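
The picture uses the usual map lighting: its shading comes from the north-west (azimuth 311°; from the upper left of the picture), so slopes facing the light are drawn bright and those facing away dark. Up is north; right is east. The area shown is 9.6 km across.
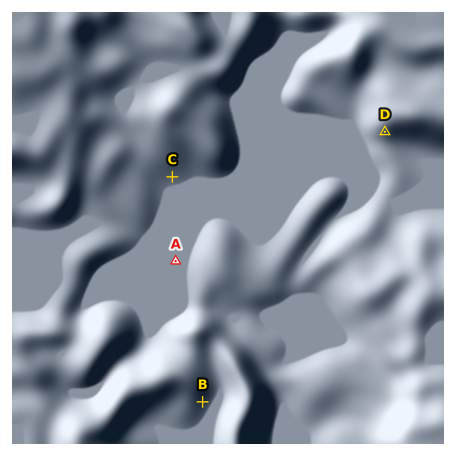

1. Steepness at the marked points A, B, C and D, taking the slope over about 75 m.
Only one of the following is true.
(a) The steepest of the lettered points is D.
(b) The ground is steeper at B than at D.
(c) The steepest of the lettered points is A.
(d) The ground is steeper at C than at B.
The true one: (a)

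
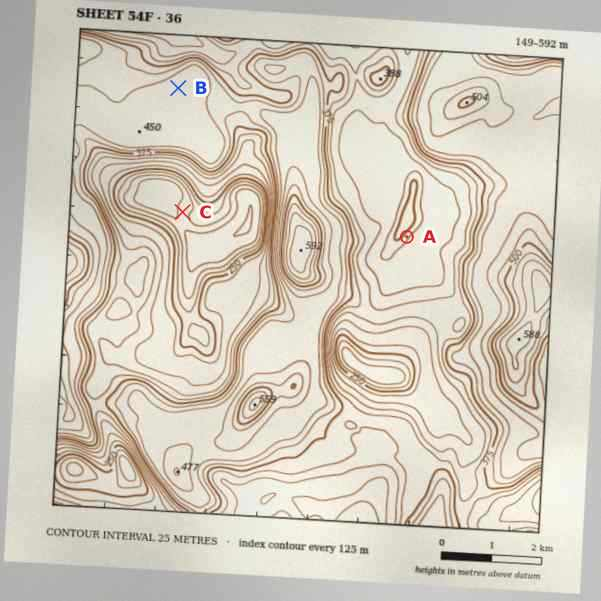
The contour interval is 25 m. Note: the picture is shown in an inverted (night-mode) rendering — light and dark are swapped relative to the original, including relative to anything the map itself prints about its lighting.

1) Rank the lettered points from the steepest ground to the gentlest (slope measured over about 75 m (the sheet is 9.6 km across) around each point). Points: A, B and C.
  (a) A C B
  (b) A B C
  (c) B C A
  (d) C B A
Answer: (a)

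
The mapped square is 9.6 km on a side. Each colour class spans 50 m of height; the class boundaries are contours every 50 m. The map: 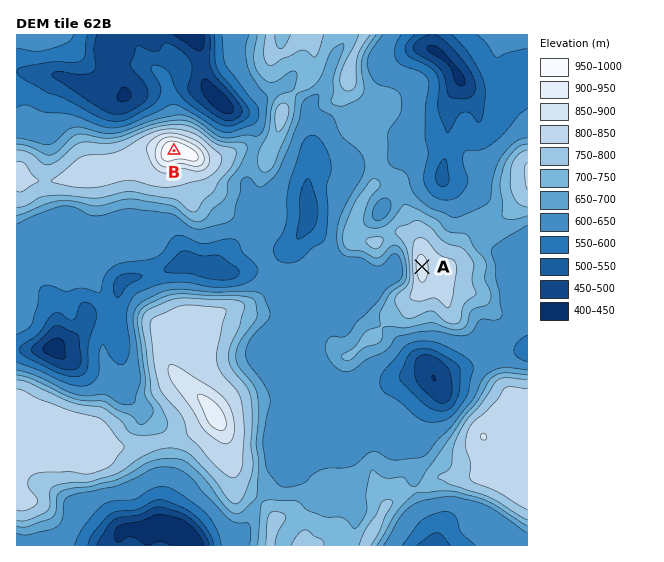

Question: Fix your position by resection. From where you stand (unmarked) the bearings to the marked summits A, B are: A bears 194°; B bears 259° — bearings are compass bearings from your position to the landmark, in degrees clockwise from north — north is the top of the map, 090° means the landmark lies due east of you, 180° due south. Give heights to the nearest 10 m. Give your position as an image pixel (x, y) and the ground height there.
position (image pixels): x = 465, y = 94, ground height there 480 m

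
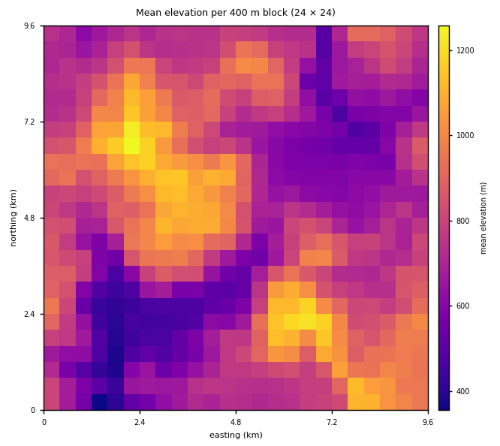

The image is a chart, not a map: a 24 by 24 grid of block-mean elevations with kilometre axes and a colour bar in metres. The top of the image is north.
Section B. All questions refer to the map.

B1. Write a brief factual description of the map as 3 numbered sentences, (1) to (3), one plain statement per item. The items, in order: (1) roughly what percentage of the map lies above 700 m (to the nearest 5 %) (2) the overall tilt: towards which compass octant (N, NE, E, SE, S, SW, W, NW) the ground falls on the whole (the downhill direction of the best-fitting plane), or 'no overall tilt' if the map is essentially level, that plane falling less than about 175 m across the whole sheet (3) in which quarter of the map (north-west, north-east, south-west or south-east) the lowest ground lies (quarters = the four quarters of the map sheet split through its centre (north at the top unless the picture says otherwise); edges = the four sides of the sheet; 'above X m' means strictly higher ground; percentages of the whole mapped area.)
(1) Ground above 700 m makes up about 65 % of the sheet.
(2) On the whole the map has no overall tilt.
(3) The lowest point lies in the south-west quarter of the map.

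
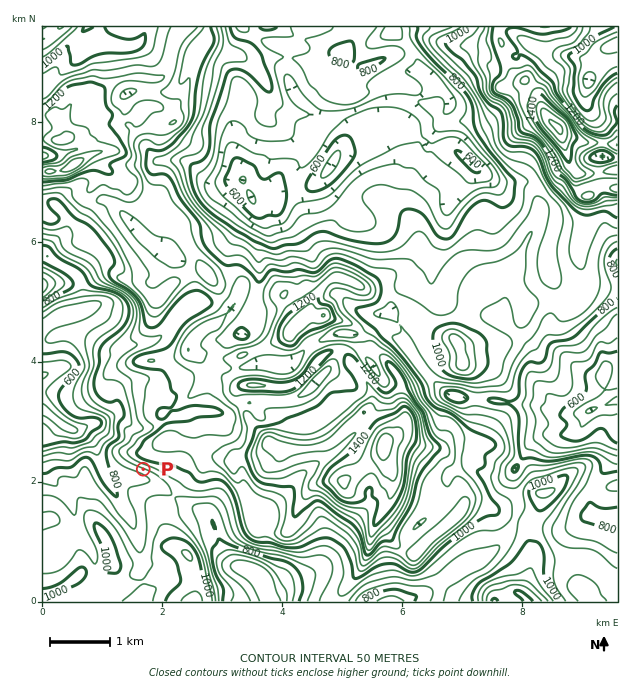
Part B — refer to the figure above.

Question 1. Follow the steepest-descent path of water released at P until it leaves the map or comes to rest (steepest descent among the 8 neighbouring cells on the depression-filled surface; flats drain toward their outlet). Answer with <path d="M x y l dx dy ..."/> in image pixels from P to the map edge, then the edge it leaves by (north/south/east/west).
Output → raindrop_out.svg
<path d="M143 469l0 3-4 5-12 0-2-2-13 0-2 2-4 0-3-3 0-3-3-6 0-5-2-1 0-5-1-1-2-6-15-15-3 0-1-2-6 0-6-3-11-10-1 0-5-5-4-1"/>
exit: west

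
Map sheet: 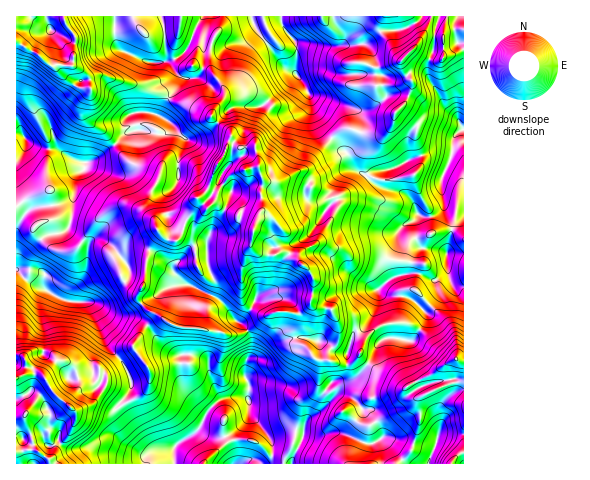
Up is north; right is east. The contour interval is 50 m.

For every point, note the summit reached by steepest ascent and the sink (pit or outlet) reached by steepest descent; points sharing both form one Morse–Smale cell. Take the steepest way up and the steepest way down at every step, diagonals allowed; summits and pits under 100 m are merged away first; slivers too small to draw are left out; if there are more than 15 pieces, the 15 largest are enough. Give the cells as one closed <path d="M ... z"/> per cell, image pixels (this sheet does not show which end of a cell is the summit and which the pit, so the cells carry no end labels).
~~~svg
<path d="M235 146l-8 0-2 8-12 19-6 17-10 9-4 11-6 8-19-5-11 8-1 6 4 8-10 11-4 19-2 18-7 12 3 7 7 8 15 8-14 6-14 20 0 5 15 20 0 17-9 10-20 10 31 40 6 3 18-1-1 13 1 3 116 0 12-26 1-13 7-9 8-5 3-14 7-12 4-4 13 1 10-4 12-14-8-7 4-14-10-18-12-2-6-5-6-9-12-1-7-4 3-26-16-20 3-6 12-6 9-10 17-30-2-7-3-2-16 6-9 0-4 5-27 14-9-6-11 3 4-9-1-21 2-9-4-11-3-18-3-4-14 1z"/><path d="M463 129l-8 7-4 19-14-4-7 1-18 6-16 10-21 3-7 6-15-9-6-15-15-15-20 21-6 10-27 13-16-1-2 8 1 21-3 7 10-1 8 6 28-14 4-5 9 0 16-6 3 2 2 7-17 30-9 10-12 6-3 6 16 20-3 26 7 4 12 1 6 9 6 5 12 2 10 18-4 14 8 7 14-24 4-2 26 2 4-4 11-18-3-9 14-15-2-9 2-7 10-6 5 14 11 0z"/><path d="M168 98l-9 18-14-4-12 1 3 17-10 3-11 11 6 10 10 9 27 11 0 6-7 10-3 11 0 8 5 10-16-11-8-2-13 1-15 10-8 7-16 24-8 4-7 0-13-5-15-18 4-5 12-4 3-4-4-26-22 8-11 9 0 62 11 12 35 19 28 4 16 39 16 19 10 20-3 10-10 14 21-10 8-7 2-7-1-13-15-20 0-5 14-20 14-6-15-8-10-12 7-15 2-18 4-19 10-11-5-11 5-6 8-5 15 5 7-3 7-12 0-4 10-9 6-17 12-19 6-16 0-6-20-16z"/><path d="M280 16l-164 0-1 24 7 11 21 9 8 3 18 0 10 15-10 20 42 18 18 14 2 8-3 8 11 2 14-1 6 12 0 10 3 10 4 3 13 0 27-13 25-30-13-16-6-14-2-13-15-23 2-19-1-11-12-14z"/><path d="M456 359l-10 5-15 11-26 13-36-24-13 14-7 3-16 0-11 16-3 14-13 9-3 18-12 25 172 1 1-102z"/><path d="M45 351l-14 1-6 6-9-3 1 109 158-1-1-14-17 0-6-3-31-39-7 1-14-9-5 3 12-16 1-9-2-2-6-1 0 4-5 6-12 3-8 8 5-7 0-9-5-12-7-6-11 0-3-7z"/><path d="M383 16l-102 1 3 12 12 14 1 11-2 19 15 23 2 13 6 14 14 15 8-8 7-2 18 6 16 0 5-2 7-8 2-12 9-8 5-8 4-12-2-4-13 5-21 1-2-3 1-16 26-7-7-6-3-8-12-15z"/><path d="M21 134l-5 0 0 72 13-9 21-7 3 26-3 4-12 4-4 5 19 20 9 3 12-2 6-5 13-21 8-7 18-11 10 0 11 4 13 7-5-8 0-8 3-11 7-10 0-6-27-11-10-9-6-10-18 14-14 5-14-6-12-8-11 0-13-3z"/><path d="M463 50l-12 6-6 0-7 6-26-12-11 11 3 10 9 12-1 6-8 15-9 8-3 14-11 8-16 0-18-6-13 6-2 5 15 14 9 18 12 6 7-6 21-3 16-10 18-6 7-1 14 4 1-2 2-15 10-9z"/><path d="M17 269l-1 85 9 4 6-6 14-1 8 3 3 7 5-1 10 4 8 15-1 11 6-4 10-2 5-6 0-4 6 1 2 8-9 15 15 10 5 0 2-5 9-11 3-10-10-20-16-19-16-39-28-4-35-19z"/><path d="M17 42l-1 91 5 1 12 12 13 3 11 0 12 8 14 6 14-5 15-11 2-3-6-8-14-10-8-9 0-11 5-17-14-2-38-33z"/><path d="M448 272l-12 8 2 14-14 15 3 9-11 18-4 4-15-2-11 0-4 2-14 23 37 25 26-13 24-16 9 2 0-74-12-2z"/><path d="M115 16l-51 1 2 8 10 13-4 28 18 11 9-3 6 2 34 9 9 6 13 2 7 5 7-8 4-14-12-14-16 1-29-12-7-11z"/><path d="M101 74l-11 3 1 15-5 14 0 11 8 9 9 4 12 14 11-11 10-3-3-17 12-1 14 4 2-1 7-16-2-4-18-4-9-6z"/><path d="M463 16l-79 0-4 8 0 7 20 28 14-9 9 6 15 6 7-6 6 0 13-7z"/>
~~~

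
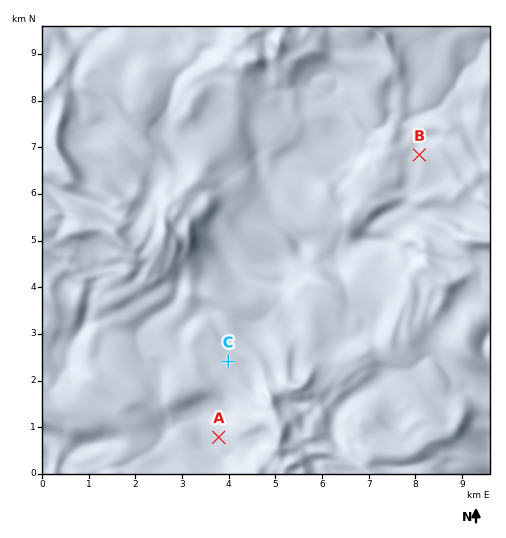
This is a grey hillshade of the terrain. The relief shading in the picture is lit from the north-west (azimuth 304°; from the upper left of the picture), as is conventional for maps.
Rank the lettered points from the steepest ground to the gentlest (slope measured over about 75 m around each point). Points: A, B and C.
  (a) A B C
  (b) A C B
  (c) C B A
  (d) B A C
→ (a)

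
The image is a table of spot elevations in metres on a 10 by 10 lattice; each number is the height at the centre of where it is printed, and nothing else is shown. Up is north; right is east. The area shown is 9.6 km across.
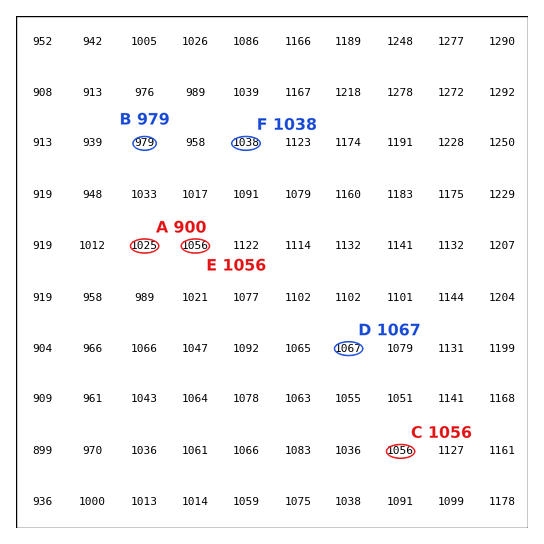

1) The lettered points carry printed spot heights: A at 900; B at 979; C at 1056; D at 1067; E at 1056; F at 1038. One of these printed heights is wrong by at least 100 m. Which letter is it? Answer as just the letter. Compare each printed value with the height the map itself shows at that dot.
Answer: A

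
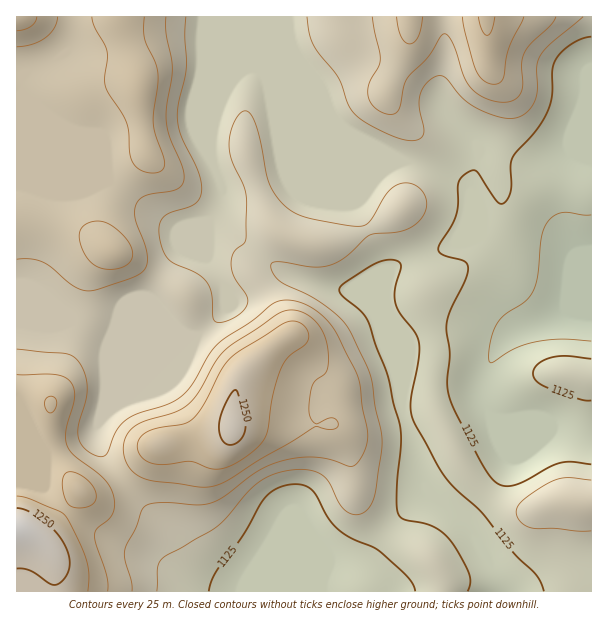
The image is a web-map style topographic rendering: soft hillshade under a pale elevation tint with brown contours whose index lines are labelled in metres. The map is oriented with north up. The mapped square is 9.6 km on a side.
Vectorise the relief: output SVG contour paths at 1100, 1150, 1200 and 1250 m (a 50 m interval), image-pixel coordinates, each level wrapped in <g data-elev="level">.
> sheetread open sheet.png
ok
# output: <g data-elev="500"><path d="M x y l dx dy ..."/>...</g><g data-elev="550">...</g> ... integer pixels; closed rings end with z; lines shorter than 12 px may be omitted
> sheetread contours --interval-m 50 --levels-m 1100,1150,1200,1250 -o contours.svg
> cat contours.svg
<g data-elev="1100"><path d="M591 341l-30-2-24 2-22 7-23 15-1 0-2-3 2-20 7-17 8-9 20-14 8-11 4-16 3-36 6-15 7-6 7-3 30 2"/></g><g data-elev="1150"><path d="M157 591l1-24 4-9 54-31 11-10 25-29 10-8 10-5 24-5 19 2 8 3 5 5 11 23 8 9 6 2 6 0 6-2 4-5 6-15 7-51-1-12-6-24-3-24-4-12-18-37-8-12-25-20-38-19-6-8-2-7 1-3 6-1 36 5 10 0 9-3 15-9 21-20 30-3 14-6 10-10 4-12-2-9-5-6-7-5-9-1-8 2-7 6-18 29-8 6-10 0-20-3-24-5-13-5-13-9-11-15-5-13-6-33-6-20-6-10-3-2-4 1-5 5-4 8-3 10-1 11 3 15 11 22 3 11 0 43-2 6-10 9-3 12 3 12 12 18 2 8-3 7-9 8-14 5-7-1-2-6-1-21-4-10-10-10-22-10-8-5-5-10-4-15 1-10 4-7 7-5 23-7 5-5 2-8-2-18-17-36-5-18 1-16 8-36-1-32 1-19"/><path d="M591 480l-24-2-13 2-29 18-7 8-2 6 2 6 3 4 10 6 60 3"/><path d="M307 17l2 16 4 11 6 10 19 23 10 27 6 9 10 9 19 10 16 6 12 3 9-2 4-5 0-6-5-23 2-13 7-10 10-6 8 2 18 21 19 12 15 6 11 2 9-2 7-3 8-9 3-9 1-30 3-10 10-12 33-27"/></g><g data-elev="1200"><path d="M108 591l-1-15-11-31-1-11 2-6 11-8 4-5 2-8 0-9-3-9-6-9-30-24-8-10-1-15 9-33-2-12-6-8-10-3-40 0"/><path d="M194 486l15 1 15-5 91-55 15 3 8-3 0-5-3-3-6-1-12 6-5-3-3-7 0-12 3-16 3-5 11-9 2-15-1-13-4-12-6-9-9-8-8-4-9-1-7 1-8 4-52 36-10 12-16 30-11 12-13 7-34 11-7 5-5 5-4 10 0 12 4 10 7 9 15 6z"/><path d="M103 269l13 0 10-4 6-7 0-8-6-11-13-13-11-4-10 0-8 3-3 5-2 6 1 7 4 11 6 7 6 5z"/><path d="M17 47l15-3 13-6 9-9 4-12"/><path d="M92 17l3 10 12 23 0 7-2 27 3 8 14 21 5 10 4 36 4 6 5 5 7 2 8 1 8-3 2-8-11-36-1-12 5-28 0-12-3-12-10-23-1-9 0-13"/><path d="M397 17l4 19 4 6 5 2 4-2 4-6 5-19"/><path d="M462 17l3 16 11 38 7 9 11 4 6-1 3-5 5-28 16-33"/></g><g data-elev="1250"><path d="M17 569l13 2 20 13 6 1 6-4 4-5 4-13-5-17-11-16-22-17-8-4-7-1"/><path d="M227 444l6 1 6-4 4-5 2-7-1-13-8-26-3 1-6 10-8 21 1 13 3 6z"/></g>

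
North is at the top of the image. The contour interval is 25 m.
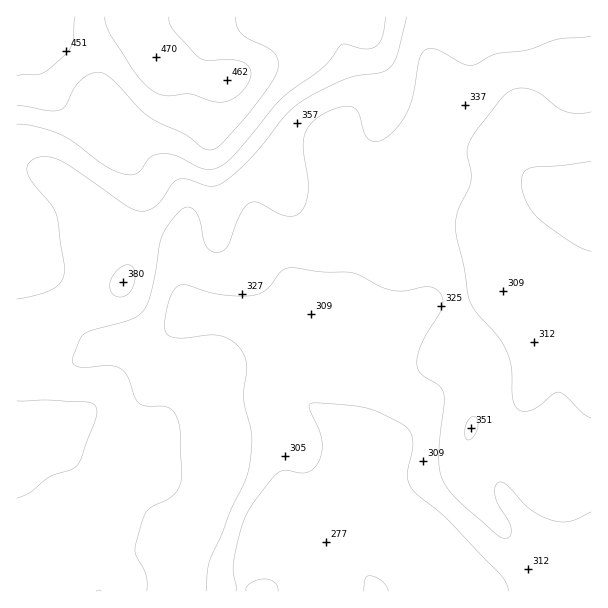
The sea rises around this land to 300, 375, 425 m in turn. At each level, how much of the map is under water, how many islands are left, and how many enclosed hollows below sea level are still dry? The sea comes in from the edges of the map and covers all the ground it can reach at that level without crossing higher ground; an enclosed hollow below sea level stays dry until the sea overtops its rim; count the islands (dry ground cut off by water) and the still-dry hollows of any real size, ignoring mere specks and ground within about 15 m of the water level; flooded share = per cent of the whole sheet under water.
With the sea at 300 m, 11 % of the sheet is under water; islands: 0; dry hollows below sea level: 0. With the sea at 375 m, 81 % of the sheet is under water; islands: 0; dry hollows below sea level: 0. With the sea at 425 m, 93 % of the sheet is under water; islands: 0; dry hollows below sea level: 0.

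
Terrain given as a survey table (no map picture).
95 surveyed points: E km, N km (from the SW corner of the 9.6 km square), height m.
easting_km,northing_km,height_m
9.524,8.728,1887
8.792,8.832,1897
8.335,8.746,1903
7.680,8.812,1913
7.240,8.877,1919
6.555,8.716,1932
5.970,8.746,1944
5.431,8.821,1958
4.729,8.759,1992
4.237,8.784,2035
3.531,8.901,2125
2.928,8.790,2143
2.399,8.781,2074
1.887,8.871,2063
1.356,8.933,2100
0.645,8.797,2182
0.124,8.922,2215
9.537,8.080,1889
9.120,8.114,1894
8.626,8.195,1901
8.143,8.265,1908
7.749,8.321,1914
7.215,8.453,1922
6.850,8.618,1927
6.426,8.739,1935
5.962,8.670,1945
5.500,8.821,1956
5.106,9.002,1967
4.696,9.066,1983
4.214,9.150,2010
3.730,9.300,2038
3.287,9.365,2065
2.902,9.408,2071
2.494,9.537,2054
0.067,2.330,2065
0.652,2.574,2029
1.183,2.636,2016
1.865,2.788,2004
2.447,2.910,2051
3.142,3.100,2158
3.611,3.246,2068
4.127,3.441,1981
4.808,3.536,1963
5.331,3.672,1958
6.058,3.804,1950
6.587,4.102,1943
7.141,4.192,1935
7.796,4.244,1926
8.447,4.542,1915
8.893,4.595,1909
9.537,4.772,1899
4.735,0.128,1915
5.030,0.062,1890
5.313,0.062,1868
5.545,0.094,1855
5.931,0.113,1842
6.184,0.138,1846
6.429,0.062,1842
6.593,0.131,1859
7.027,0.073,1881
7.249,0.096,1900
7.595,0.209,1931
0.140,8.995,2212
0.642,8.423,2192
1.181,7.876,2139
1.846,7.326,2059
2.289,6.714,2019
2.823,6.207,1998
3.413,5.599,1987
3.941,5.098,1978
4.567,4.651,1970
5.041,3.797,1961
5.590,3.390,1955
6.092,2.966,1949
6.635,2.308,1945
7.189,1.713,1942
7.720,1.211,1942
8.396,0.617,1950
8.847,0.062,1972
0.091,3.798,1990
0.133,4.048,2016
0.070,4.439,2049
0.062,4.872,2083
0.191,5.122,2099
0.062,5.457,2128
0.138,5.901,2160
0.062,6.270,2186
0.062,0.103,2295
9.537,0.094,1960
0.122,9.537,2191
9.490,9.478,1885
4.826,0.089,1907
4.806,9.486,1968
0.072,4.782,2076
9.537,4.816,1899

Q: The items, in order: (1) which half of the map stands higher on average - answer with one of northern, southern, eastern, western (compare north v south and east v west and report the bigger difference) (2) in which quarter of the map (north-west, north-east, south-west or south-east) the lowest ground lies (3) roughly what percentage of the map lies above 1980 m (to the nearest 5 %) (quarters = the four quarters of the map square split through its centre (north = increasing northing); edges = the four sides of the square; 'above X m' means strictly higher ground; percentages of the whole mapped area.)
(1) Taken as a whole, the western half is higher than the eastern.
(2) The lowest ground is in the south-east quarter.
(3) Ground above 1980 m makes up about 45 % of the sheet.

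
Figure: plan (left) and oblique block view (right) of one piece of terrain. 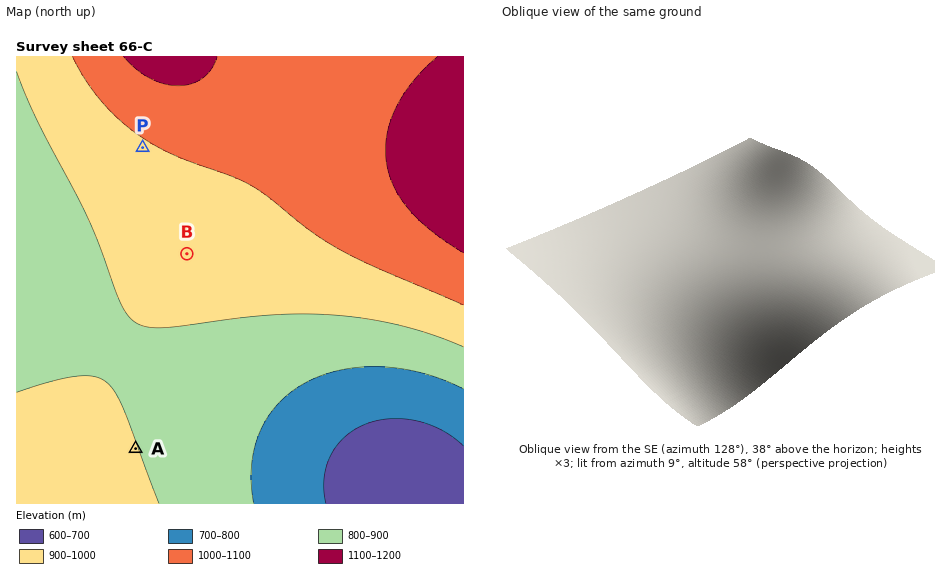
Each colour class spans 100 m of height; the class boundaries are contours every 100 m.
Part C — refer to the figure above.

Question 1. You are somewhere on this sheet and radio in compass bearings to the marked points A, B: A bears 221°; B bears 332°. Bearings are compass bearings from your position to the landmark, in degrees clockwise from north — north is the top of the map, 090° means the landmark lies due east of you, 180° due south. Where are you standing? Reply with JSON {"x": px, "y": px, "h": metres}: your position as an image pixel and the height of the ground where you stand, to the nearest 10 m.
{"x": 232, "y": 338, "h": 890}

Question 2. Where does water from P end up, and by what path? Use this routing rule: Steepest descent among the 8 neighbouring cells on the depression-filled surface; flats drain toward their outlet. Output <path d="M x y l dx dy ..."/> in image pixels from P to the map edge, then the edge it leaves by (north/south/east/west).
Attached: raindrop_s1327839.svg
<path d="M143 148l-65 64-61 0"/>
exit: west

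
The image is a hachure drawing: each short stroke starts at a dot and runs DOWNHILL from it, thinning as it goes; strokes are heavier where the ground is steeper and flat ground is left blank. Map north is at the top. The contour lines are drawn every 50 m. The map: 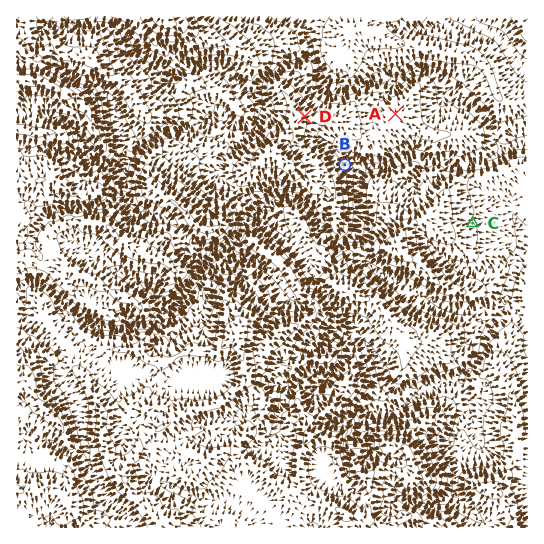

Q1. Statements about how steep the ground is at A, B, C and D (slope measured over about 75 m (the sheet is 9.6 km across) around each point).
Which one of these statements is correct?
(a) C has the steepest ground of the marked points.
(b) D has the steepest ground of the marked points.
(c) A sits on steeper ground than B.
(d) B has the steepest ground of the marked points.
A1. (d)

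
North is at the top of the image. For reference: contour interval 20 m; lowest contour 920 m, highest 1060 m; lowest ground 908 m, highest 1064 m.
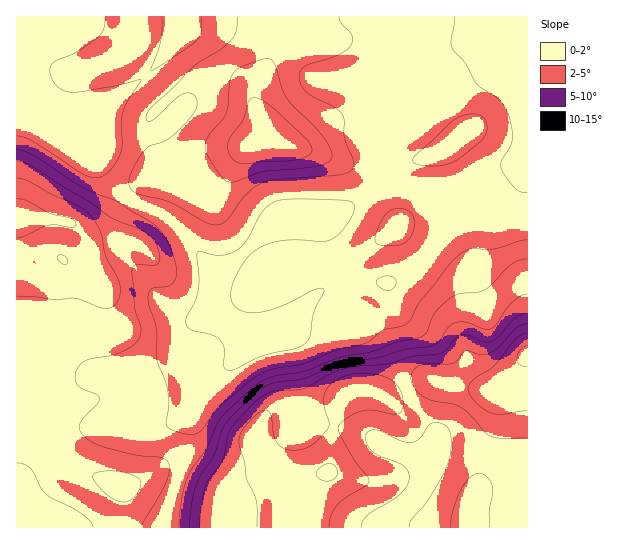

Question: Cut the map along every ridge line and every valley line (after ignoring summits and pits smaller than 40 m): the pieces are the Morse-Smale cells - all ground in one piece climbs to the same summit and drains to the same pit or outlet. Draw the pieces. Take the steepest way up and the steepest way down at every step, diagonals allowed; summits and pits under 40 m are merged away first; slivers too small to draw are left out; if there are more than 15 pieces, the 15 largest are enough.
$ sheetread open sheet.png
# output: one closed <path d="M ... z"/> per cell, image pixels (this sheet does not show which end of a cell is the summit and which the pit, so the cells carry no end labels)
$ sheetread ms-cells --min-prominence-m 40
<path d="M527 16l-104 0-32 42-13 13-9 4 7 16 20 32-20 20-3 47-16 13-30 17-45-1-5 2-61 56-4 18 1 16 17 13 29 13-25 24-25 15-8 10-10 35-4 34-20 56-2 17 363-1z"/><path d="M18 104l-2 1 0 422 147 1 4-17 20-56 4-34 10-35 8-10 25-15 25-24-29-13-17-13-1-16 4-18-7-11-21-28-18-18-39-19-12-10-16-20-17-34-28-9z"/><path d="M422 16l-240 0-1 13-9 17-33 35-21 15-15 15-16 27 12 27 20 26 12 10 39 19 18 18 29 38 60-55 5-2 45 1 30-17 16-13 3-47 20-20-20-32-7-16 9-4 13-13z"/><path d="M181 16l-164 0-1 87 9 4 33 21 28 9 17-26 15-15 21-15 33-35 9-17z"/>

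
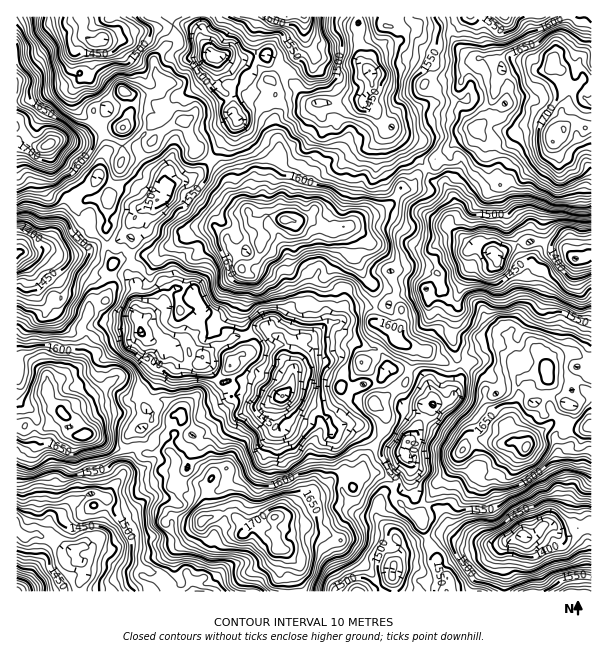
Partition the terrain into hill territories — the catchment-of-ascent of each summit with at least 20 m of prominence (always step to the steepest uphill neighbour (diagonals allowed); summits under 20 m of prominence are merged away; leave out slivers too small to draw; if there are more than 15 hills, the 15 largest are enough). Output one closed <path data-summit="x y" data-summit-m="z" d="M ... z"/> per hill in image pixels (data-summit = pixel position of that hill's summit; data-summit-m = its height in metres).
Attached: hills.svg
<path data-summit="48 144" data-summit-m="1747" d="M201 16l-185 1 0 237 14 15 11 29 10 4 8-1 2-2-1-12-11-14-1-7-7-7-12-6 19-3 11 8 18 6 18 13 34 0 4-32-3-8 0-13 13-16 18-9 9-13 9-5 10-1 9-6 14-16 8-14 9-7 9-17 13-11 7-3 18-2 14-6 17 3-7-8-2-6-8-6-2-9-15-6-7-11-17 1-7 4-6 0-11-5-10 1-13-15z"/><path data-summit="275 518" data-summit-m="1722" d="M174 350l-10 3-13 24-12 13 5 15 8 12-8 10-12 5-4 3 4 21-10 20-16 22 0 11-8 31-5 6-7 2 16 0 24 14 30 10 9 5 11 15 193 0 15-8 8-8 2-12 6-7 2-6-8-17-16-16-2-8 6-15 4-3 15-2 5-4 3-6 1-18-6-10-15-6-33-22-11 0-12 6-3-8-16-16-27-12-20 10-10 0-14-8-10 1-5-5-4-9-10-9-11-14-5 4-12-2z"/><path data-summit="284 219" data-summit-m="1716" d="M294 98l-24 8-12 0-13 8-7 6-9 17-9 7-8 14-14 16-9 6-10 1-9 5-9 13-18 9-11 13-2 16 3 8-3 33 6 6 0 33 2 2 24-7 4-4 0-11 8-8 8 0 12 6 6 8 4 9 9 4 20 22 13-2 14-8 6 0 9 8 1-9 7-7 5-9 6-7 11-2 5 6 0 24-3 4 2 1 17-12 12-3 9-14 34-1 6-1 11-10 28-7 7-8 0-9 7-7 24-11 8-6-8-10-18-13 10-12 0-9-2-6-9-13-13-5-17-31-19-15-5-8-13-10-4-7-10-5-1-4-13 0-9 4-6 0-27-1z"/><path data-summit="564 129" data-summit-m="1741" d="M591 16l-193 0-1 4 5 7-2 12-8 4-8 0-11 11-5 9 4 24-8 11 0 6 10 5 4 7 12 10 6 8 19 15 17 31 13 5 9 13 2 6 0 9-10 12 25 21 8-4 13 11 6 1 20-12 22-1 26 7 9 11 17-5z"/><path data-summit="527 446" data-summit-m="1715" d="M540 241l-22 1-20 12-7-1-9 7-6 2-8 8-11 27 0 12-6 21 0 8 3 4 6 27 0 11-4 7-2 9-5 6-21 2-4 4-8 24-12 15 0 6 8 14-2 9 6 15 0 7 16 10 5 0 8 8 5 11 9 9 26 8 16 0 18-8 12 0 6-2 15-15 8-16 0-11 4-7 0-9-6-14 0-16-4-8 6-10 0-11 7-13 5 2 7-6 13-4 0-141-14 4-11 0-15 12-12 1 0-9 3-5 9-5 16-2-5-4z"/><path data-summit="83 435" data-summit-m="1709" d="M18 254l-2 1 0 275 8 6 3 0 8-2 9 1 4-4 1-10 5-5 6-2 12-12 15-8 21 3 4-9 10-12 10-20-4-21 4-3 12-5 8-10-1-4-6-5-6-18 23-30 2-10-6-7-9-3-9-8 0-6-3-8-3 4-6 3-51 0-19-14 1-10-8 1-11-5-10-28z"/><path data-summit="303 17" data-summit-m="1633" d="M357 16l-154 0-3 20 15 20 10-1 11 5 6 0 7-4 17-1 7 11 15 6 2 9 8 6 2 6 8 9 33 2 9-4 13 0 9-13 0-12-2-4-9-9-1-15-4-5z"/><path data-summit="398 341" data-summit-m="1607" d="M426 289l-28 7-11 10-6 1-34 1-10 16 3 6 16 13 22 7 7 9 2 9 21 2 11 4 8 9 7 21 15-2 5-6 2-9 4-7-2-18-4-20-3-4 3-23 3-6 0-12-8 3-17-2-5-4z"/><path data-summit="570 591" data-summit-m="1599" d="M549 524l-6 2-6 8-6 2-12 0-14 9-3 10 4 37 86-1 0-64-14 2-5 5-10 2z"/><path data-summit="123 128" data-summit-m="1622" d="M104 38l-12 6-2 10 0 26 7 16 9 11-3 10-6 6 7 14 3 15 10-6 18 2 10-16 21-18 2-7-14-5-2-13-10-21-11-8-14-17z"/><path data-summit="447 591" data-summit-m="1570" d="M441 534l-41 14 2 6-10 15 3 23 76 0 4-11 15-23 15-15-40 1z"/><path data-summit="591 426" data-summit-m="1677" d="M591 397l-12 3-7 6-5-2-2 3-5 10 0 11-6 9 4 9 0 16 6 14 0 9-4 7 0 11-13 21 5 2 11 10 7-1 8-6 14-4z"/><path data-summit="374 404" data-summit-m="1589" d="M384 373l-9 9-22 6-11 14-4 8-10 10 5 10 12-6 11 0 33 22 15 5 2-7 10-12 10-25-22-3-4-9-15-18z"/><path data-summit="230 366" data-summit-m="1530" d="M266 328l-6 0-14 8-12 1-4 5-15 6-13 9 2 5 18 20 30-2 11 10 12 6 9 0 6-9 4-16-10-12 0-17z"/><path data-summit="17 591" data-summit-m="1588" d="M17 530l0 62 62-1 0-7 6-6 0-9-9-9-4-10-4-2-12-12-15 0-5-2-12 2z"/>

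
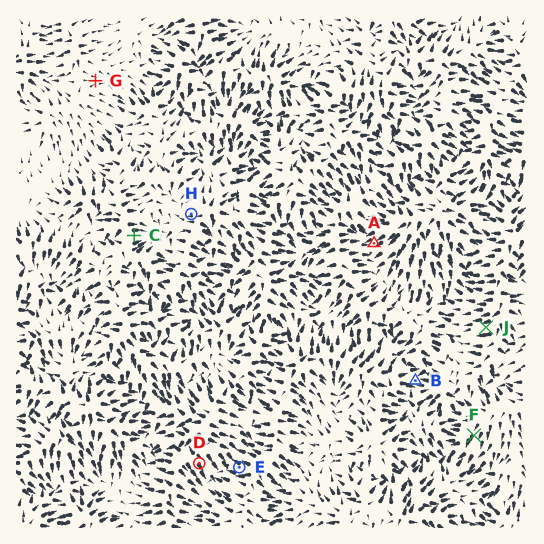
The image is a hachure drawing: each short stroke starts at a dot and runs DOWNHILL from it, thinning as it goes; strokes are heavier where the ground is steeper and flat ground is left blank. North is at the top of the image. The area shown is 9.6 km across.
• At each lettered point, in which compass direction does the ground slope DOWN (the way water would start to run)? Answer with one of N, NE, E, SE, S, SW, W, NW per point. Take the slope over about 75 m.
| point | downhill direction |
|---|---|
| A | SW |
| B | E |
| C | E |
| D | SE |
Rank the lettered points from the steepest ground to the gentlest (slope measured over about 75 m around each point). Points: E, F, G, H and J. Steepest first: E J F H G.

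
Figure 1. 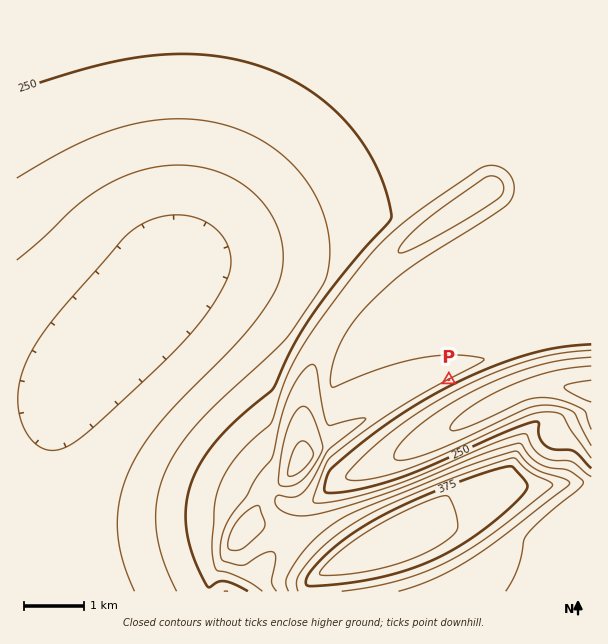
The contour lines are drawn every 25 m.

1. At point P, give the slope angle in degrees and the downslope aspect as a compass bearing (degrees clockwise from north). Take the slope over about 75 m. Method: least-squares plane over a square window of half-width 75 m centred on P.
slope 9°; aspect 153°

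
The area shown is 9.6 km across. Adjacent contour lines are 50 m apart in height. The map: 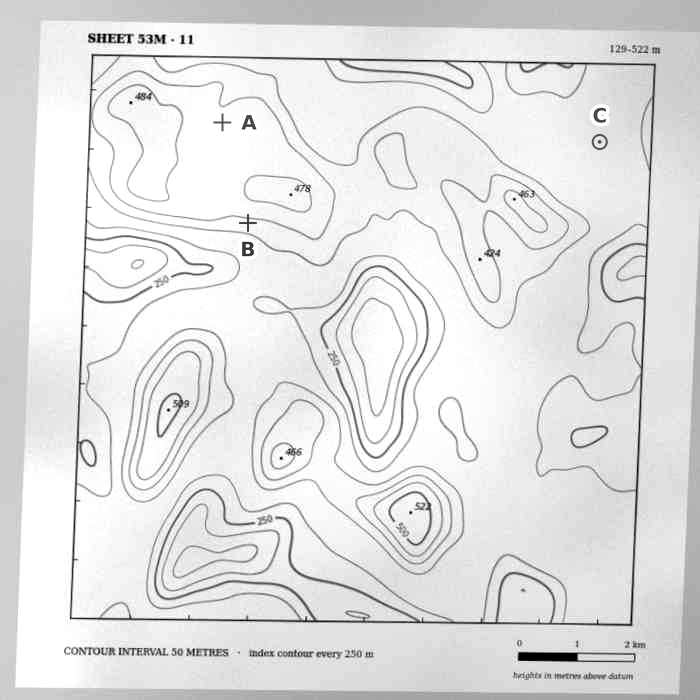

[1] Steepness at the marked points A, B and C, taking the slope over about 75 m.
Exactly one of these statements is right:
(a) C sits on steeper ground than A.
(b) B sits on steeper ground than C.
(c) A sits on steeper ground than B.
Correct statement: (b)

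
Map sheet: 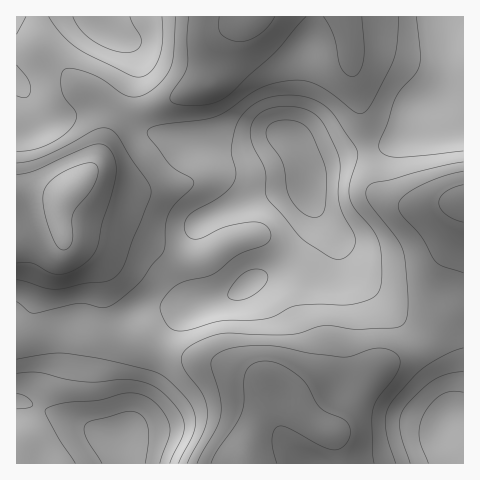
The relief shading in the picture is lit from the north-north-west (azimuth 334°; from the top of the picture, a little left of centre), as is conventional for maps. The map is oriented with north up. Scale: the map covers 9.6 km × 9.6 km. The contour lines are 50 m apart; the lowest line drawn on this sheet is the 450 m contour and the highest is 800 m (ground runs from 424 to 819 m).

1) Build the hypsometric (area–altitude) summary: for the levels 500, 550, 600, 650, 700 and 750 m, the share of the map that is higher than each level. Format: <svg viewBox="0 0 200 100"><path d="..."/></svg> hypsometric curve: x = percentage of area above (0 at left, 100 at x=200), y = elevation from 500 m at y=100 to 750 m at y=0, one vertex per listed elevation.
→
<svg viewBox="0 0 200 100"><path d="M189 100l-18-20-37-20-47-20-38-20-30-20"/></svg>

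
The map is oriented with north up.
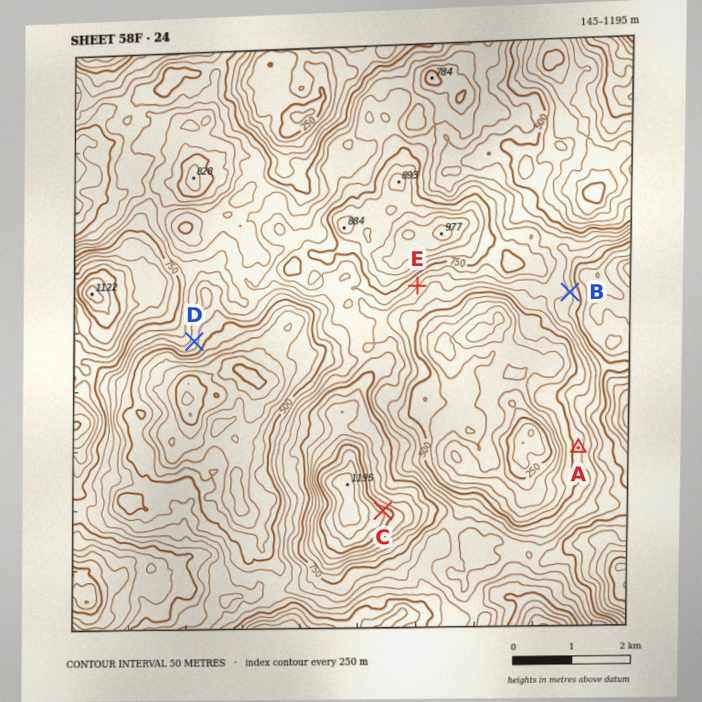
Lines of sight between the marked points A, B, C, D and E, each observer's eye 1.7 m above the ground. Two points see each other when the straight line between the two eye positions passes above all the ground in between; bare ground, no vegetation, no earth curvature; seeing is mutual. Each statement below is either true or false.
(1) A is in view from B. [false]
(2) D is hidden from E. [true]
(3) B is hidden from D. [true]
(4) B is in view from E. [true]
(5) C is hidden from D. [true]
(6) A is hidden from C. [false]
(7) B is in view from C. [true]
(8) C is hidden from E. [false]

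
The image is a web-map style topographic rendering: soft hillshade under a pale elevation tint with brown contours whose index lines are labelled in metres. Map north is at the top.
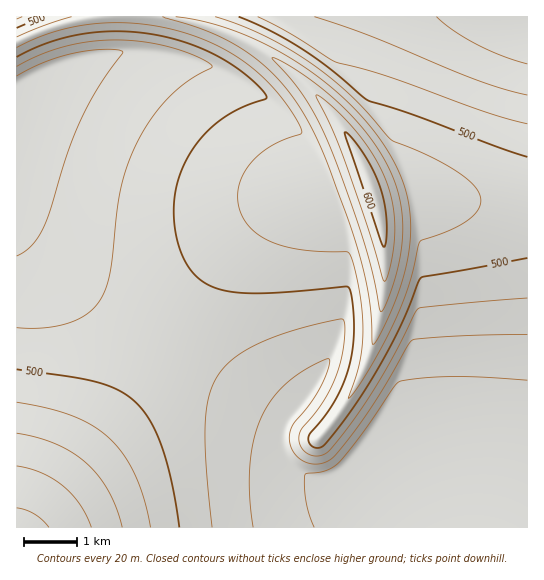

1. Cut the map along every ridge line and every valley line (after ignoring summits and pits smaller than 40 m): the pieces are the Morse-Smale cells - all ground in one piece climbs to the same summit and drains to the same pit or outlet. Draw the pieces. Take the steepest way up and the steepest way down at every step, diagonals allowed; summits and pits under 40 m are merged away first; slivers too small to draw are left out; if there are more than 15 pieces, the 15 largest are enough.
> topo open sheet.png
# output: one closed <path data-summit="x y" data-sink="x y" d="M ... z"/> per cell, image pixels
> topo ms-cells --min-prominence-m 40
<path data-summit="373 190" data-sink="429 466" d="M369 179l-36 12-19 1-23 7-33 20-30 28-19 23-48 73 126 76-6 15 2 17 5 11 14 13 17 5 26 0 34-4 46-9-6 19-1 42 109 0 1-323-61-4-42-5-15 0-33 7z"/><path data-summit="373 190" data-sink="17 87" d="M171 16l-78 0-44 12-33 14 0 188 21 23 28 24 94 66 4-2 46-71 19-23 30-28 33-20 23-7 19-1 35-13-13-31-16-25-15-19-35-34-23-16-29-16-36-13-26-5z"/><path data-summit="373 190" data-sink="527 17" d="M527 16l-355 1 29 7 36 13 29 16 31 23 27 27 23 31 16 29 14 40 33-7 15 0 58 7 44 1z"/><path data-summit="17 527" data-sink="429 466" d="M162 344l-3 2-42 64-74 97-13 21 387-1 2-41 6-19-46 9-34 4-26 0-14-4-17-14-5-11-2-17 6-15z"/><path data-summit="17 527" data-sink="17 87" d="M17 231l-1 296 13 1 88-118 44-67-60-39-36-27-28-24z"/><path data-summit="373 190" data-sink="17 17" d="M91 16l-74 0-1 25 3 0 34-14 34-8z"/>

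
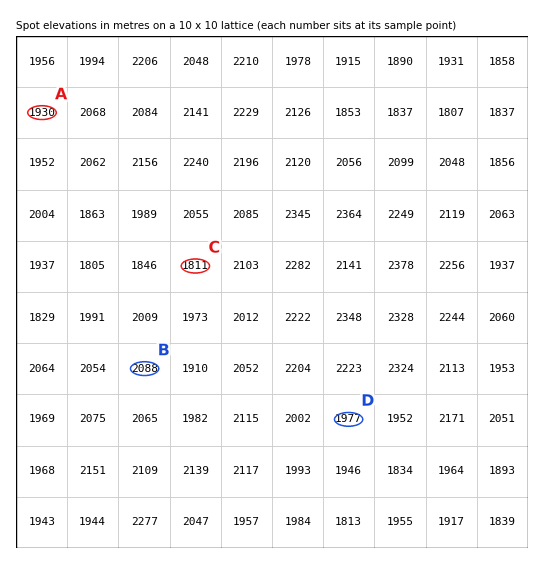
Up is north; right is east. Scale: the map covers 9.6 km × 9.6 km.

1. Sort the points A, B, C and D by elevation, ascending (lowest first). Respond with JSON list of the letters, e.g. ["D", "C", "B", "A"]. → ["C", "A", "D", "B"]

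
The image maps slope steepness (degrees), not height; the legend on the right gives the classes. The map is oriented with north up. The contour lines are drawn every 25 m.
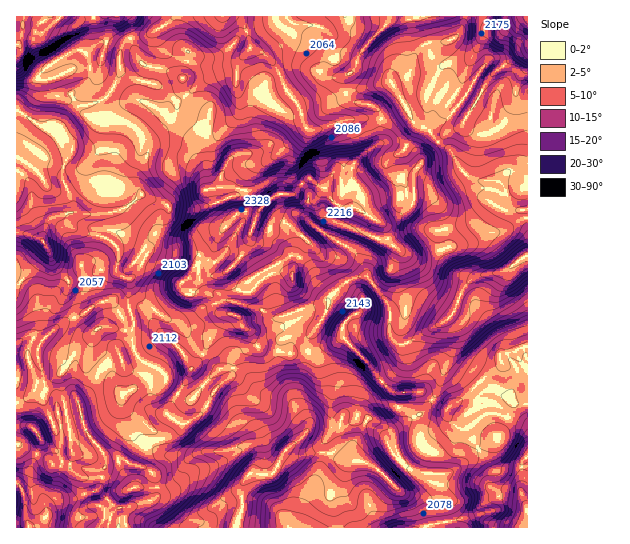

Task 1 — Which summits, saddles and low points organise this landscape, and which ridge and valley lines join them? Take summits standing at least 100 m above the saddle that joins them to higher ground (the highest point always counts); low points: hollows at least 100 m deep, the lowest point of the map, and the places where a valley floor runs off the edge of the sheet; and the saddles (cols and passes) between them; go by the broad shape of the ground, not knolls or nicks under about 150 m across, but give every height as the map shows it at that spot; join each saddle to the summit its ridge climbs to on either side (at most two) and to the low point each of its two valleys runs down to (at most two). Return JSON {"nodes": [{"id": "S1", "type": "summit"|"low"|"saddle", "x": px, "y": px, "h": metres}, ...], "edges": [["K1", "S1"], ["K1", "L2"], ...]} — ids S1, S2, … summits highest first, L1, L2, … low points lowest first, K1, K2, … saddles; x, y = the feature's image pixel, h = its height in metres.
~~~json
{"nodes": [
{"id": "S1", "type": "summit", "x": 527, "y": 527, "h": 2396},
{"id": "S2", "type": "summit", "x": 527, "y": 17, "h": 2388},
{"id": "S3", "type": "summit", "x": 29, "y": 527, "h": 2383},
{"id": "S4", "type": "summit", "x": 262, "y": 206, "h": 2383},
{"id": "S5", "type": "summit", "x": 17, "y": 45, "h": 2330},
{"id": "L1", "type": "low", "x": 526, "y": 255, "h": 1820},
{"id": "L2", "type": "low", "x": 286, "y": 451, "h": 1834},
{"id": "L3", "type": "low", "x": 43, "y": 242, "h": 1845},
{"id": "L4", "type": "low", "x": 222, "y": 17, "h": 1913},
{"id": "K1", "type": "saddle", "x": 178, "y": 394, "h": 2142},
{"id": "K2", "type": "saddle", "x": 153, "y": 441, "h": 2129},
{"id": "K3", "type": "saddle", "x": 233, "y": 369, "h": 2123},
{"id": "K4", "type": "saddle", "x": 309, "y": 351, "h": 2114},
{"id": "K5", "type": "saddle", "x": 346, "y": 93, "h": 2110},
{"id": "K6", "type": "saddle", "x": 463, "y": 17, "h": 2106},
{"id": "K7", "type": "saddle", "x": 130, "y": 38, "h": 2067},
{"id": "K8", "type": "saddle", "x": 241, "y": 513, "h": 1866}],
"edges": [["K1", "S4"], ["K1", "L1"], ["K1", "L3"], ["K2", "S3"], ["K2", "S4"], ["K2", "L2"], ["K2", "L3"], ["K3", "S4"], ["K3", "L1"], ["K3", "L2"], ["K4", "S1"], ["K4", "S4"], ["K4", "L1"], ["K4", "L2"], ["K5", "S4"], ["K5", "L1"], ["K5", "L4"], ["K6", "S1"], ["K6", "S2"], ["K6", "L1"], ["K7", "S5"], ["K7", "L3"], ["K7", "L4"], ["K8", "S1"], ["K8", "S3"], ["K8", "L2"]]}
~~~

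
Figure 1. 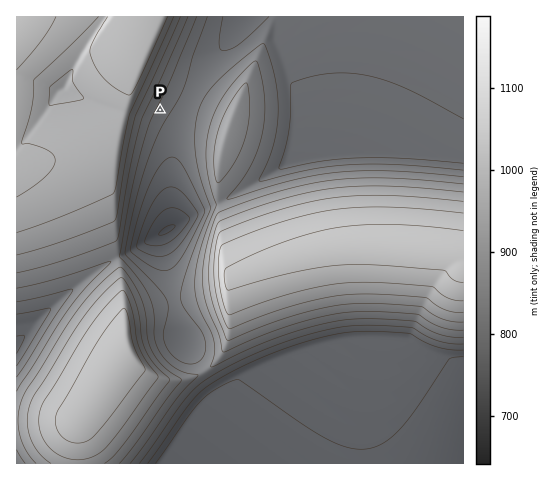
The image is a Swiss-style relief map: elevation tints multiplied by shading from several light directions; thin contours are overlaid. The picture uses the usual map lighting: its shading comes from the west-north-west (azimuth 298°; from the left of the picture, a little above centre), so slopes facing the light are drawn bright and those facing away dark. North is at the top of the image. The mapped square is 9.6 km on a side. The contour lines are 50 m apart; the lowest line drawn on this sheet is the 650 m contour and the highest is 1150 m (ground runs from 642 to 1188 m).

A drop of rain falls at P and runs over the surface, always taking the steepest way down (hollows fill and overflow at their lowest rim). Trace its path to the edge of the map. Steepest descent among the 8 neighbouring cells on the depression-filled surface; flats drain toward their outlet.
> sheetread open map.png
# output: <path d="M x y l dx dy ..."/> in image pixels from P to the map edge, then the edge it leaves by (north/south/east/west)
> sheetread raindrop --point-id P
<path d="M160 110l11 10 1 0 8-10 12-12 7-15 2-2 10-20 17-18 15-26"/>
exit: north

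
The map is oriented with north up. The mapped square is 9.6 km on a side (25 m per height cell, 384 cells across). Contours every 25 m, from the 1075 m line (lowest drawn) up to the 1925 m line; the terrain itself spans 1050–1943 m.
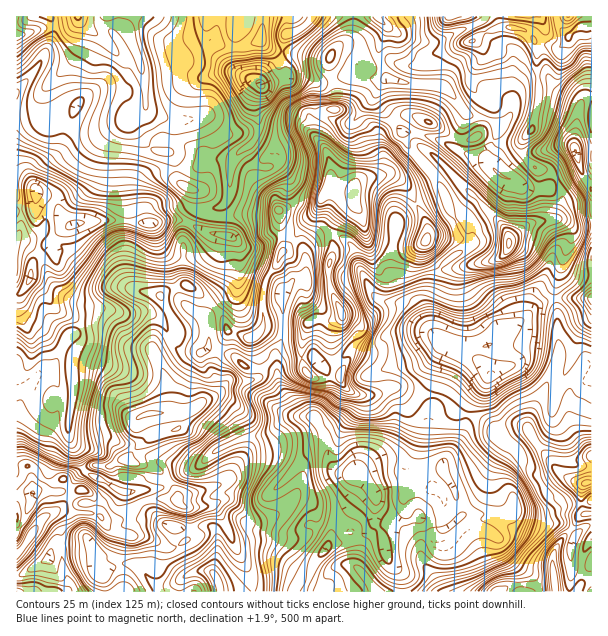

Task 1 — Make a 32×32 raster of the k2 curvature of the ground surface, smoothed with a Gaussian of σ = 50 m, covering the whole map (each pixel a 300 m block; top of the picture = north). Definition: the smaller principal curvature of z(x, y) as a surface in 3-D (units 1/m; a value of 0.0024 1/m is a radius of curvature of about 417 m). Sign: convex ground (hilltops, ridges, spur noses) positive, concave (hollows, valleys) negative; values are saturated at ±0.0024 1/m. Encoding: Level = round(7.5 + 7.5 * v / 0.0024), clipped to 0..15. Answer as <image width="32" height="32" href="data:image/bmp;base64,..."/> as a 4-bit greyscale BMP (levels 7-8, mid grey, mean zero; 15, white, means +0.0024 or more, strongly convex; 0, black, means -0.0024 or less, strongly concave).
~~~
<image width="32" height="32" href="data:image/bmp;base64,Qk12AgAAAAAAAHYAAAAoAAAAIAAAACAAAAABAAQAAAAAAAACAAATCwAAEwsAABAAAAAAAAAAAAAAABEREQAiIiIAMzMzAERERABVVVUAZmZmAHd3dwCIiIgAmZmZAKqqqgC7u7sAzMzMAN3d3QDu7u4A////ADZGJnQzUGhVRmZTR3WGRBYBU0QlZBR3RheXJHRURFcVYkQEZGhzhmdQRTZ1RkN3FBYwV3UBJEdlY4ZmZmVDUyAHc2VyWVVEZ2V2R1dlYyVGMzZBI2hWYjh2ZEh4R3FWRFWQBEZBSJY0ZEV3ZldSZmWWQRZ0RAOGdVRVVVRVdjdVQyJiRmdhBHhUVEaHRpR0RVZDhadmZ3czElhXd3R3g2V2YYd3dpdhMxVnZmd0SGRnd2JnVWZoNiOFQ2lohCZnV1hkZFZ2RQQWM1JGVlRSJlhGZFh5RDJFJSYyd2RGZ0Z3JYRXZ0g4RyRmRyREVVVGdEc1UhJjRiYUZKRWRHdFNoYGZleHZXYWJBZQJEd3VDUhBTaJh1lVJjMFMHZVdEZChiQ0eGUzVkWFCBM0cQZngHR1VFqTWjIDQzQHErkjO2M4VUIAABA1RXFTaRJmJFdmmCRGZVNWU2WgZYcUUkZURmchNYhlaYRjYlaGVmB3MyNgN3h3ZVVUZSRHZ4gEcjR4gFZnh3eGVRVSWDWRRANGIACJZniFV3eARnQWQRJJNKcid3V4eGeJQllkJDeHMlJnQmdkV2dWiEFFU0RXZAd0R0IWdlVnVkQQICNFIRNVVkNTUWd3ZmhzRDSJV0eGRnVTknFWZXRnZ2kUeXhDU1hTZIU1SFZ2dlZWMQVnBVYAV2E4"/>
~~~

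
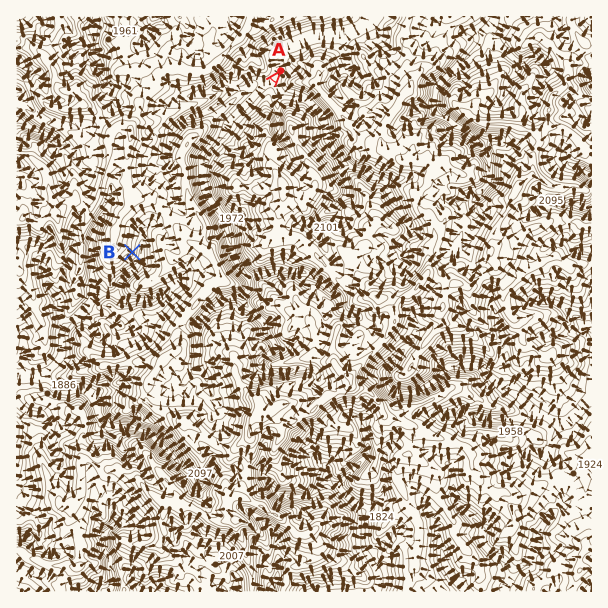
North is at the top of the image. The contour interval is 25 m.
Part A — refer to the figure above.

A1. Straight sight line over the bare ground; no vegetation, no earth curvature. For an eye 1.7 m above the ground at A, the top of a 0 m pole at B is hidden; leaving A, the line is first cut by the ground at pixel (194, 177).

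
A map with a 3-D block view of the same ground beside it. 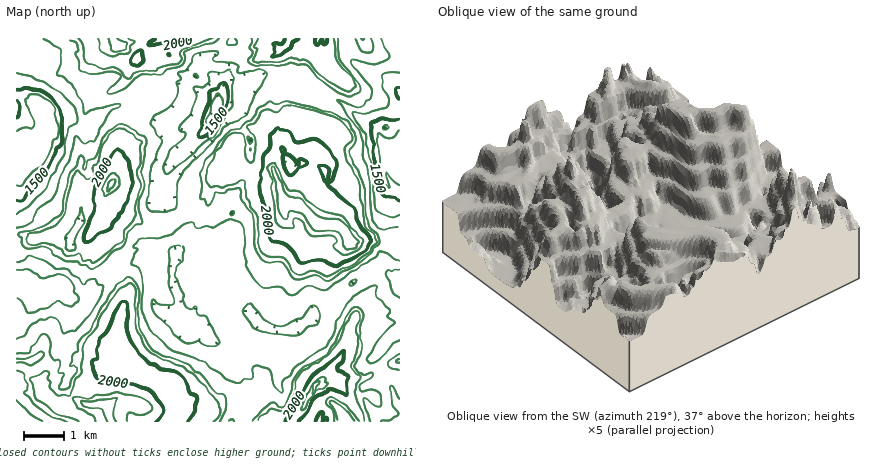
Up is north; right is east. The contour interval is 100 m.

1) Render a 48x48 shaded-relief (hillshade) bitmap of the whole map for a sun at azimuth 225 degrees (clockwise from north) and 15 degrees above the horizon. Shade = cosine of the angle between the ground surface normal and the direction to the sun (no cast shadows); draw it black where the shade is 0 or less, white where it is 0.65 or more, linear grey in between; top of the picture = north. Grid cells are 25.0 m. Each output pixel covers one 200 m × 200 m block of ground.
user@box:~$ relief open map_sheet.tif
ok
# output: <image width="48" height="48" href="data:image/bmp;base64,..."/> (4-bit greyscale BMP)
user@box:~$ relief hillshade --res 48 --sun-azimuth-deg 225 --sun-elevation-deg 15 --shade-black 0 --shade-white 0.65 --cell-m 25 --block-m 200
<image width="48" height="48" href="data:image/bmp;base64,Qk32BAAAAAAAAHYAAAAoAAAAMAAAADAAAAABAAQAAAAAAIAEAAATCwAAEwsAABAAAAAAAAAAAAAAABEREQAiIiIAMzMzAERERABVVVUAZmZmAHd3dwCIiIgAmZmZAKqqqgC7u7sAzMzMAN3d3QDu7u4A////AG397tkgBJggKHdTRTNKiUM0RZQAHtAWdO/e64IAJ3Y0i7ljNEI4ZlQUZ2IAn3BIQOztgyFYiqmK39diAhA2ZmMliGMn+wF1AKvXEDmpq7rO/pZAAABEVmUWqXiN1ARSFYykAWl4q7zuyGYQAAMBRGIHq4lZcANEabyDIoeKuryodTEAABADNnAIh2M1AAFFeNt0Emm7iZdmIAAAAABFaBA2ZVIxAAIkenVUA3qpqnZQAAAAABVlZBNmZCIjMCAVmzRSBWmpuGYQAAAAAjVmZlZlVDI1QiA1ZCVTNWmah2QAAAAAECd2ZlVVVVRnVABFV1VzQyV3Z2AAAAEAEZt2ZTIzM1aIhwFFUnZzIARmh3AAABAEaepmUAR1RmWJpxJUQmYyADZniHIAAABYrcdmEIynd1aJlzFEIDAABDVninMAADicvIVUF9l3dlqodxFDAQAkMAV4mHIABbibmWVma6ZmdnqGhSVAAwNUMUqYiGIACYOKh2Z2eHd5qIiGdUMAMEZ3Zb6ouWQAFzOpZmZmZ6qtt5yodDMBAHi6mv/L2WMAJkanZmZmfNqrq8zJZnUzAM3rvv+rl2QANkWHZmZmnreK7K3ZiJdjN9ut/+vLhmQAVjR3ZmZnzYmu7MzcuYeGnVnuzczZZmMDZjR4ZmZny83N7qvLu4dW333c7XmYdmUzZkaYdmZovOu9+nh523Qoyt2rtki5d2MWqqqHZmZovcztt3ibyBABZmQ0U2mpd0RaqoeHiZdozd7Jh7y8oQAAEjE0RWeKhURVZndozJd77d27euuIIAAAASZlVneodERBMRNqqXecve3qfbMAAAAAAVVlWJeZpVUAABSHd2aKz97ZmQABIAAAEkVUWpeLuWQAA1i3d3Z53d7IQAFUAAAAQmZVi6h6ymMABGq3eZmb292yABZAAhAAAHZmqqlZuEEQAmqHi8qburyQA2UANQAABHZYiqYYhiEAAkZ4i6iJia5QBVIERAAAImVWmYM4hkEAASNmiYZmZ6wAJzFWMAAANWZnqIdmh3ABARJUV2dlRKgAmHiTAAAARmZomLlGiTARAxVVRWhkFLY1uYcwAAAAVmZoescUeCNAAiVmVGZkF7h4UzEANAABd3dme7MFl0QAEBVCU1ZhG7l0ASAVUQAEh5dljJVodzABAEQiNFYwandABVRWMAAGimQ1rZiXhjJEFGU0NEVTRnYzVmVCAAF4qhA2zK3JqGVmVndlMjd0WWMkQxAAAFuKpwBa++/rl4mGaGVDMUiamGEjAAAQCdqIUBa/7v7YiZh2ZmQjElvbh3RTI0Q1zqU0AHre/s+mZ3h2ZmIiN2rLeGdmZTSf+kAAA6zuy/x2ZoqHh2IkdTjLh3hlU0z/oQAAKN24nMeKq+2ZqYVVZHvtutuGZ8/4EABUi4dniZjNy6m7eJl0V63v3O3LrP5yACqqqWZme6rJUhWDJ5gxWt25nOzLrLhQBLynMmZnvpvGABZzWahWq7hEiqmnd3lwB5pgA2Z6/Yy1AFmFrtuJupQDqqhok4xgBqoQBg=="/>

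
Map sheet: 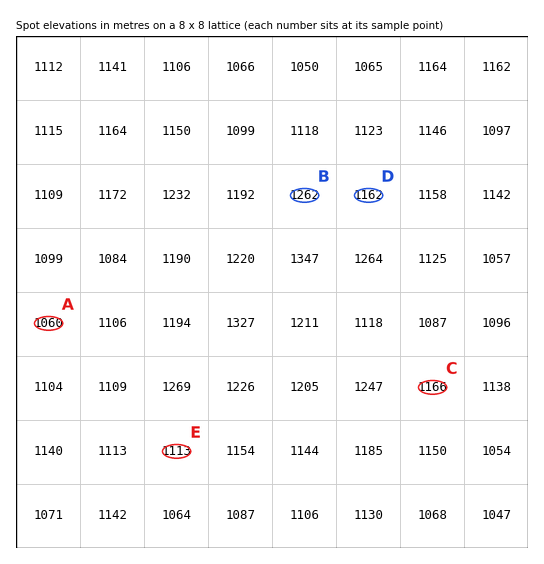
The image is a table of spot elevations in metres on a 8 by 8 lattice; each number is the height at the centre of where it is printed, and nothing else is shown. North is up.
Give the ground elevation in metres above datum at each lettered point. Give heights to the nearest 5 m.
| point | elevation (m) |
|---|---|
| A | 1060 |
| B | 1260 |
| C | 1165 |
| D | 1160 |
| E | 1115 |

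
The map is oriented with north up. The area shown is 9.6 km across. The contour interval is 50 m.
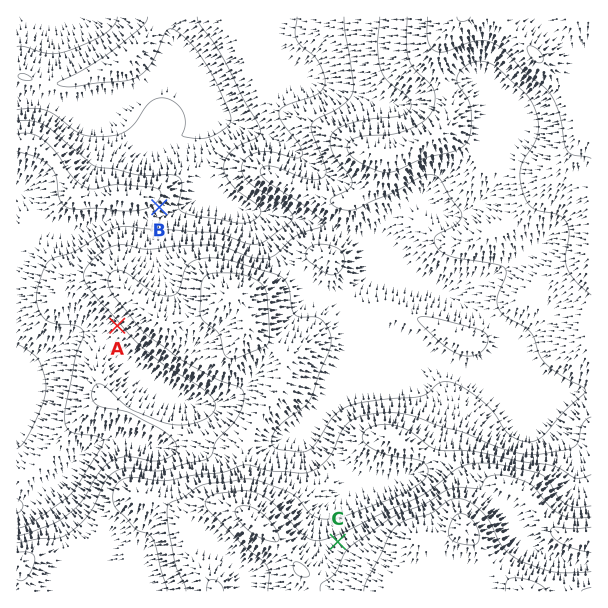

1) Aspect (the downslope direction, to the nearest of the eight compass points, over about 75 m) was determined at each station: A SW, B SE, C NW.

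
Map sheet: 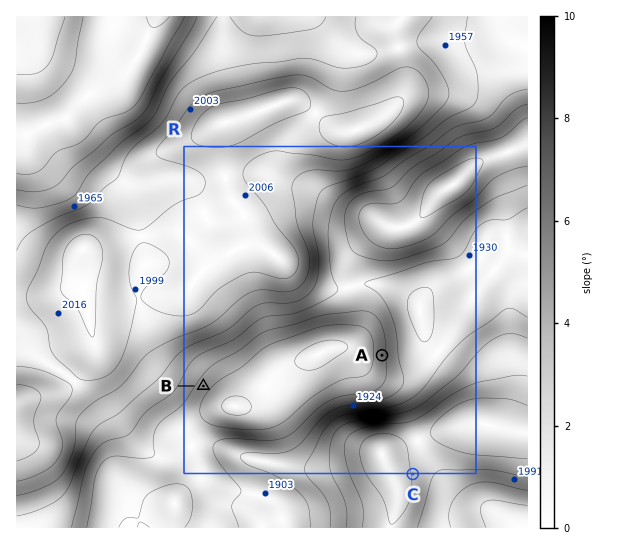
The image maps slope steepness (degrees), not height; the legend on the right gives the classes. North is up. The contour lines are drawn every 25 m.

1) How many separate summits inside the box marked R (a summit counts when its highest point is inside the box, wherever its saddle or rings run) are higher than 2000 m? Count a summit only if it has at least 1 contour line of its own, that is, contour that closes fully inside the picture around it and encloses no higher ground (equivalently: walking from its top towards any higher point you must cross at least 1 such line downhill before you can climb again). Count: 1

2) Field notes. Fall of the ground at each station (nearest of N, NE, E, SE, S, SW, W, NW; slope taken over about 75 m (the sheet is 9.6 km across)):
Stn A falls W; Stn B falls SE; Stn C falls E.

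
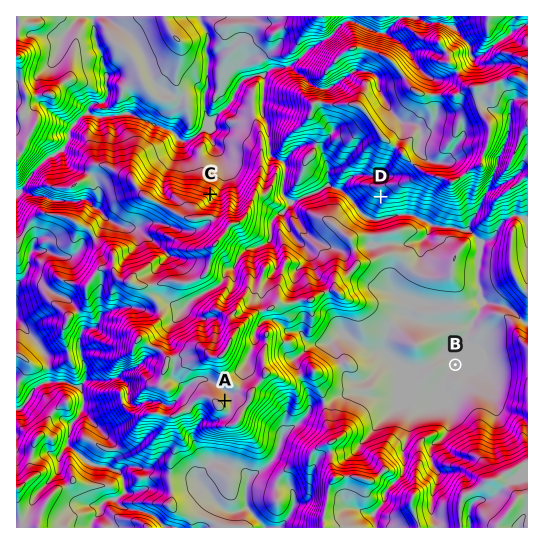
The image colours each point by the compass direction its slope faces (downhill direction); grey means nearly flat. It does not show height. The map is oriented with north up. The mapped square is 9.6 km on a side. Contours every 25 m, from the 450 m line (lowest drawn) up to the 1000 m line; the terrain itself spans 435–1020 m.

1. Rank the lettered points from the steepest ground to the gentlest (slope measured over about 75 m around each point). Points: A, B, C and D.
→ C D A B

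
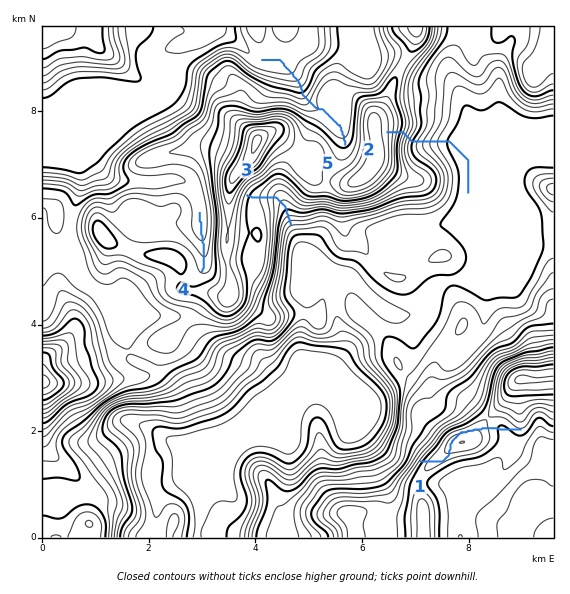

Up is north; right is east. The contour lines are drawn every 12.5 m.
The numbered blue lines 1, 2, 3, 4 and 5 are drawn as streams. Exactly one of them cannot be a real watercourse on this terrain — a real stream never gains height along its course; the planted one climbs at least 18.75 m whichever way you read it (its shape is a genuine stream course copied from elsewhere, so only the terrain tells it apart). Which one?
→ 1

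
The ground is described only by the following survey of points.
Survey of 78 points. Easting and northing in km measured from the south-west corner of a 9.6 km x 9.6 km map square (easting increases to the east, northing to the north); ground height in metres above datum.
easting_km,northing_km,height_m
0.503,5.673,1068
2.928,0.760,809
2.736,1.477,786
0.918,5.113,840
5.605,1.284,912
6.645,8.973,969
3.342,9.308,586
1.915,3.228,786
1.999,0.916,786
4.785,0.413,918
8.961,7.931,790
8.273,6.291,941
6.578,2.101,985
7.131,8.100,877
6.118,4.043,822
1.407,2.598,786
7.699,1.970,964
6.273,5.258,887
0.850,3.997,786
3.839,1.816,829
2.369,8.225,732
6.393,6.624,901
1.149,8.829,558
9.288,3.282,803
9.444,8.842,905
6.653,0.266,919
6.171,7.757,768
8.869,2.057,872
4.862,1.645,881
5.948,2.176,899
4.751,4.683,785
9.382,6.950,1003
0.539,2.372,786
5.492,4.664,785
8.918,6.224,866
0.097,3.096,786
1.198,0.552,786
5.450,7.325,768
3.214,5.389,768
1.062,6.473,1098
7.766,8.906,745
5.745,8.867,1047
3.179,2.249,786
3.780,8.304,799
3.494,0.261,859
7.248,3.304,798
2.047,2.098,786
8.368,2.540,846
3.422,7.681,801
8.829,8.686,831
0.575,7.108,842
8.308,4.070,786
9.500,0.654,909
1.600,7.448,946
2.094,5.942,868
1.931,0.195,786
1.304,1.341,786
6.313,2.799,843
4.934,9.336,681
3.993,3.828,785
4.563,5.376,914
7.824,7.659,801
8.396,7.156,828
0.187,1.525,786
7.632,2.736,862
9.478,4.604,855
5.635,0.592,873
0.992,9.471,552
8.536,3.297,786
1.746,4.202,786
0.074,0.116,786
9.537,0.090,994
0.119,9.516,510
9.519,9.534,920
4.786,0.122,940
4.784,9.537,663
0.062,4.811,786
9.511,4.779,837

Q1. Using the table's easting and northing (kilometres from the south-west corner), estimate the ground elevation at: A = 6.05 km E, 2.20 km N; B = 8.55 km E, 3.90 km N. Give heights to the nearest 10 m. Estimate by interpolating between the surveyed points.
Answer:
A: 920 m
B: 790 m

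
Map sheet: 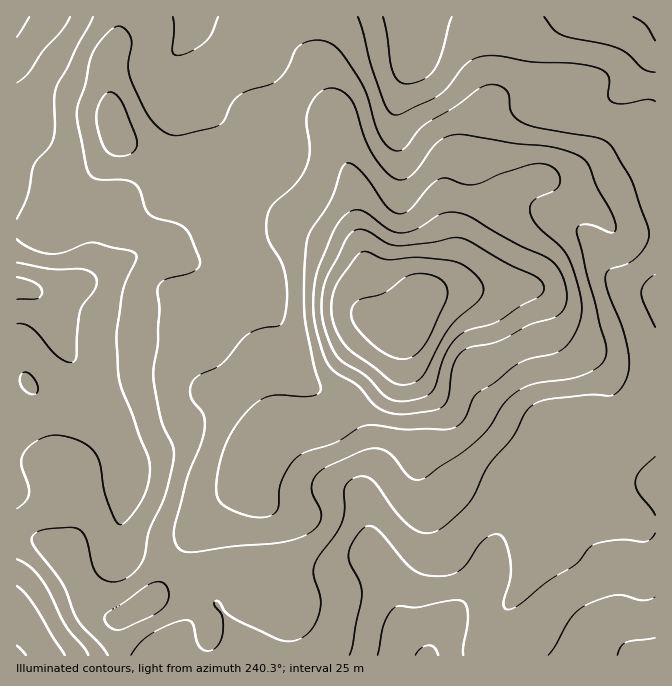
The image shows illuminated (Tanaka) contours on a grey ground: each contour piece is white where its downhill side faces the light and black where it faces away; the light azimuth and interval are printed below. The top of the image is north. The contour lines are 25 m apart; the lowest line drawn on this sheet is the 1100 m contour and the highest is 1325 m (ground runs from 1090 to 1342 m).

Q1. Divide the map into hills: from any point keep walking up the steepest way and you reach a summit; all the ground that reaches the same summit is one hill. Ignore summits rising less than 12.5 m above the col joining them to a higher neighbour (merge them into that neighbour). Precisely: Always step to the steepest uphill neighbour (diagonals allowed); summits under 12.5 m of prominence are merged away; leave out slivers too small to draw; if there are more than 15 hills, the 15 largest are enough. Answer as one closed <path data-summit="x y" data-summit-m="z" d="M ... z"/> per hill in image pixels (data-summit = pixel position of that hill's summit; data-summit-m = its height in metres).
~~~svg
<path data-summit="414 313" data-summit-m="1342" d="M655 16l-460 0-7 21-29 33 0 13 14 27 3 13 0 20-3 12-5 8-14 15-29 18-16 16-10 25-5 25-6 11 8-28 0-23-5-9-17-14-30-16-14-4-13 0-1 445 14-16 10-7 47-22 15-10 14-15 2-13 6 8 38 14 15 8 23 17 16 16-16 10-27 28-7 12 1 2 488 0z"/><path data-summit="115 128" data-summit-m="1211" d="M194 16l-178 1 0 161 28 5 30 16 17 14 5 9 0 23-5 17 1 4 7-29 10-25 16-16 29-18 14-15 5-8 3-12 0-20-3-13-14-27 0-13 29-33 5-12z"/><path data-summit="149 602" data-summit-m="1211" d="M118 541l-2 13-14 15-15 10-47 22-21 17-3 7 1 31 148 0 8-14 27-28 16-10-16-16-23-17-15-8-38-14z"/>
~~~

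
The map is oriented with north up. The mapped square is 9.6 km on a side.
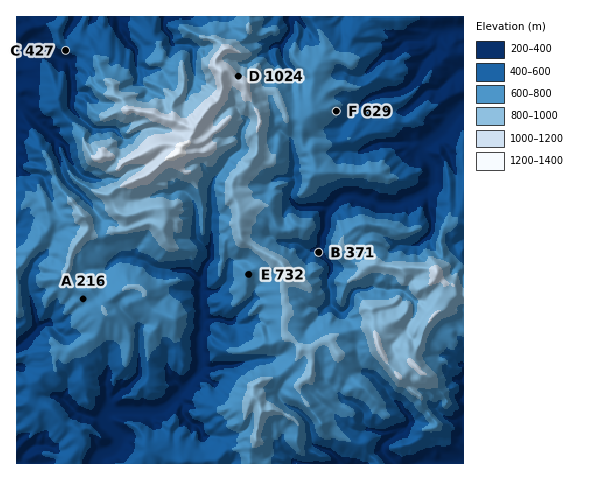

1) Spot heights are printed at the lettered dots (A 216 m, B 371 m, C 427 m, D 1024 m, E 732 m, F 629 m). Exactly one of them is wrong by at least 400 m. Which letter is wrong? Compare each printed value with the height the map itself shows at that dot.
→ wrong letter A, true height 716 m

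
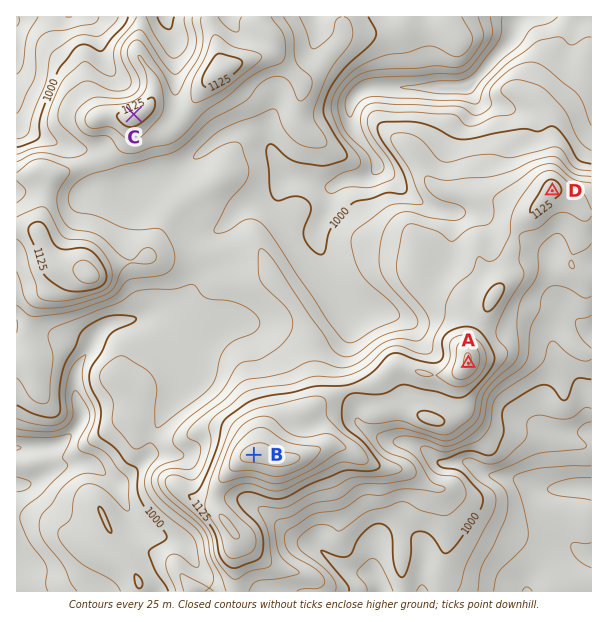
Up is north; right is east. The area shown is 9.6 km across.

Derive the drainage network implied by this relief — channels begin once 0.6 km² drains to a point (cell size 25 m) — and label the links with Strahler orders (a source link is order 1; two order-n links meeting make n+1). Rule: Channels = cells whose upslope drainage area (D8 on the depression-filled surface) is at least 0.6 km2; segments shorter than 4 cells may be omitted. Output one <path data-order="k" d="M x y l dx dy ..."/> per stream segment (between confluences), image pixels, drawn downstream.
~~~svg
<path data-order="1" d="M63 591l-46 0"/><path data-order="1" d="M302 591l6 0"/><path data-order="1" d="M510 582l3 0 6 3 6 6 2 0"/><path data-order="2" d="M374 576l3 3 1 6 2 2 0 4 1 0"/><path data-order="2" d="M374 566l0 10"/><path data-order="1" d="M423 564l0 27-1 0"/><path data-order="1" d="M375 554l0 10-1 2"/><path data-order="1" d="M582 552l2 2 4 0 3 1"/><path data-order="1" d="M180 543l-9-4-10-2-12-6-5-4-1 0-14-14-7-15 0-3-5-9-6-6"/><path data-order="1" d="M372 518l2 1 0 47"/><path data-order="1" d="M261 510l3 2 26 25 6 2 1 1 8 0 1 2 6 1 23 20 1 0 11 7 4 0 2 2 15 0 6 4"/><path data-order="2" d="M111 480l-12-12-1 0-3-3-3 0-2-1-22 0-17 7-3 3-4 2-3 3-9 4-15 0 0 2"/><path data-order="1" d="M174 455l-22 0-26 25-3 2-9 0-3-2"/><path data-order="2" d="M404 441l1 2 9 1 9 5 12 12 3 1 3 0 2 2 9 0 1-2 15 0 11 9 6 3 4 0 2 2 16 0 2 1 4 0 2 2 7 1 14 8 55 0"/><path data-order="1" d="M530 423l22 11 30 0 2-2 7 0 0-1"/><path data-order="1" d="M329 416l24 0 6 6 0 1 10 9 15 8 6 0 2 1 12 0"/><path data-order="1" d="M404 404l-3 3 0 31 3 3"/><path data-order="1" d="M180 392l6-11 0-4 2-2 0-10"/><path data-order="1" d="M189 371l0-5-1-1"/><path data-order="2" d="M188 365l0-3-3-6-6-6 0-2-6-6 0-1"/><path data-order="3" d="M90 347l-1 4-9 11-2 6-1 1 0 5-2 1 0 21 2 2 0 3 1 1 0 3 3 6 0 8-4 9-15 15-6 1-2 2-12 0-1 1-24 0"/><path data-order="1" d="M552 344l2 7 4 9 21 21 3 6 0 6 2 2 0 9 1 1 0 17 6 7 0 2"/><path data-order="3" d="M173 341l-5-5 0-1-18-18-7 0"/><path data-order="1" d="M255 341l-3-3 0-2-12-12"/><path data-order="1" d="M83 338l7 6 0 3"/><path data-order="2" d="M234 324l-4 2-6 6-2 0-13 13-2 0-4 5-6 1-2 2-10 0-12-12"/><path data-order="2" d="M240 324l-6 0"/><path data-order="1" d="M248 324l-8 0"/><path data-order="1" d="M405 320l-1-2-3 0-6-3-5 0-1-1-5 0-1-2-8 0-1-1-18 0 0-2-18-18"/><path data-order="1" d="M348 318l0-7-4-5-2-7-4-5 0-3"/><path data-order="3" d="M143 317l-9 1-2 2-16 1-2 2-6 1-13 12-3 6 0 3-2 2"/><path data-order="1" d="M17 294l0 30"/><path data-order="2" d="M338 291l-5-6-4-9 0-3-2-1 0-3-1-2 0-3-3-6 0-4-3-6 0-5-2-1 0-15 3-3 8-17 0-15 7-7"/><path data-order="1" d="M191 290l-21 21-11 0-1 1-6 0-9 5"/><path data-order="1" d="M551 254l0 4-2 2 0 25 12 14 5 9 21 21 4 0 0 3"/><path data-order="1" d="M450 251l0-38-1-1"/><path data-order="1" d="M210 233l8-3 22-23 6-3 3 0 2-1 15 0 3-2 15-15 0-1 7-8 2 0"/><path data-order="1" d="M476 215l-14 0-1-2-12-1"/><path data-order="2" d="M449 212l-3 0-2-2-6 0-1-1-5 0-6-3-12-9-1 0-26-26-4-1-2-3-7-8"/><path data-order="1" d="M134 203l1-9 5-5"/><path data-order="1" d="M86 192l3-3 3 0 1-1 38 0 1 1 8 0"/><path data-order="2" d="M140 189l4-3 3 0 5-3 3 0 18-9 3-3 6-3 13-12 2 0 4-4 2 0 4-5 2 0 6-6 13-7 3 0 6-3 23 0 9 9"/><path data-order="3" d="M336 185l3-3 6-2 2-1 15 0 9-5 4-4 0-3-1-2 0-6"/><path data-order="2" d="M293 177l15 2 7 4 3 0 6 3 9 0 3-1"/><path data-order="3" d="M374 159l-2-6-7-7 0-2-6-6 0-1-6-8 0-3-2-1 0-6-1-2 0-12 3-6 9-9 6-1 1-2 65 0 1-1 6 0 2-2 19 0 9-4 3 0 3-3"/><path data-order="1" d="M63 146l-6-2-4-3-8-1-4-3-3 0-9-5-12-12 0-100"/><path data-order="2" d="M269 140l0 4 7 15 8 9 0 2 6 6 3 1"/><path data-order="1" d="M591 128l0-111"/><path data-order="1" d="M470 120l4-7 0-14-4-6 0-1"/><path data-order="1" d="M273 113l-4 9 0 18"/><path data-order="1" d="M522 111l-7 0-2-1-3 0-6-3-4 0-2-2-13 0-3-1-12-12"/><path data-order="2" d="M470 92l-2-3 6-6 3-6"/><path data-order="3" d="M477 77l33-36 3-6 0-3 2-2 0-4 3-6 3-3"/><path data-order="1" d="M107 66l-5-9 0-7-1-2 0-12-2-1 0-3-3-6-9-9-18 0"/><path data-order="1" d="M174 39l0-3-6-9 0-3-1-1 0-6-2 0"/><path data-order="1" d="M572 36l1-7 12-12 6 0"/>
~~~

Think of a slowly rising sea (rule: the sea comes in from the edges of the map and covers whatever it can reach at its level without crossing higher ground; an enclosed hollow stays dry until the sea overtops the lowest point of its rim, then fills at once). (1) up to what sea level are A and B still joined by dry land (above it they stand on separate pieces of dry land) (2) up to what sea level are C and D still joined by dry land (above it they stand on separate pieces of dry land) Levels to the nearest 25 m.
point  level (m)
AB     1125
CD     1025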